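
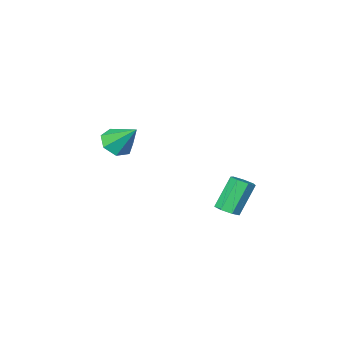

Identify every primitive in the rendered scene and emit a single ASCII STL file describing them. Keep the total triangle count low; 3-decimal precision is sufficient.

solid 
facet normal 0.514 0.077 -0.855
outer loop
vertex -2.545 3.347 0.125
vertex -3.03 3.652 -0.139
vertex -2.54 3.892 0.177
endloop
endfacet
facet normal 0.858 -0.057 0.511
outer loop
vertex -2.545 3.347 0.125
vertex -2.54 3.892 0.177
vertex -3.506 3.204 1.723
endloop
endfacet
facet normal 0.858 -0.057 0.511
outer loop
vertex -3.506 3.204 1.723
vertex -2.54 3.892 0.177
vertex -3.501 3.748 1.775
endloop
endfacet
facet normal -0.514 -0.077 0.854
outer loop
vertex -3.506 3.204 1.723
vertex -3.501 3.748 1.775
vertex -3.99 3.508 1.459
endloop
endfacet
facet normal 0.513 0.077 -0.855
outer loop
vertex -2.54 3.892 0.177
vertex -3.03 3.652 -0.139
vertex -2.904 4.255 -0.009
endloop
endfacet
facet normal 0.541 0.744 0.392
outer loop
vertex -2.54 3.892 0.177
vertex -2.904 4.255 -0.009
vertex -3.501 3.748 1.775
endloop
endfacet
facet normal 0.543 0.742 0.393
outer loop
vertex -3.501 3.748 1.775
vertex -2.904 4.255 -0.009
vertex -3.864 4.112 1.589
endloop
endfacet
facet normal -0.514 -0.077 0.854
outer loop
vertex -3.501 3.748 1.775
vertex -3.864 4.112 1.589
vertex -3.99 3.508 1.459
endloop
endfacet
facet normal 0.514 0.077 -0.854
outer loop
vertex -2.904 4.255 -0.009
vertex -3.03 3.652 -0.139
vertex -3.362 4.164 -0.293
endloop
endfacet
facet normal -0.182 0.983 -0.021
outer loop
vertex -2.904 4.255 -0.009
vertex -3.362 4.164 -0.293
vertex -3.864 4.112 1.589
endloop
endfacet
facet normal -0.182 0.983 -0.021
outer loop
vertex -3.864 4.112 1.589
vertex -3.362 4.164 -0.293
vertex -4.323 4.021 1.305
endloop
endfacet
facet normal -0.514 -0.077 0.855
outer loop
vertex -3.864 4.112 1.589
vertex -4.323 4.021 1.305
vertex -3.99 3.508 1.459
endloop
endfacet
facet normal 0.514 0.077 -0.854
outer loop
vertex -3.362 4.164 -0.293
vertex -3.03 3.652 -0.139
vertex -3.57 3.688 -0.461
endloop
endfacet
facet normal -0.769 0.484 -0.419
outer loop
vertex -3.362 4.164 -0.293
vertex -3.57 3.688 -0.461
vertex -4.323 4.021 1.305
endloop
endfacet
facet normal -0.769 0.483 -0.419
outer loop
vertex -4.323 4.021 1.305
vertex -3.57 3.688 -0.461
vertex -4.531 3.544 1.137
endloop
endfacet
facet normal -0.514 -0.077 0.855
outer loop
vertex -4.323 4.021 1.305
vertex -4.531 3.544 1.137
vertex -3.99 3.508 1.459
endloop
endfacet
facet normal 0.514 0.075 -0.854
outer loop
vertex -3.57 3.688 -0.461
vertex -3.03 3.652 -0.139
vertex -3.372 3.184 -0.386
endloop
endfacet
facet normal -0.777 -0.380 -0.502
outer loop
vertex -3.57 3.688 -0.461
vertex -3.372 3.184 -0.386
vertex -4.531 3.544 1.137
endloop
endfacet
facet normal -0.777 -0.381 -0.501
outer loop
vertex -4.531 3.544 1.137
vertex -3.372 3.184 -0.386
vertex -4.332 3.04 1.212
endloop
endfacet
facet normal -0.514 -0.076 0.855
outer loop
vertex -4.531 3.544 1.137
vertex -4.332 3.04 1.212
vertex -3.99 3.508 1.459
endloop
endfacet
facet normal 0.512 0.077 -0.855
outer loop
vertex -3.372 3.184 -0.386
vertex -3.03 3.652 -0.139
vertex -2.915 3.032 -0.126
endloop
endfacet
facet normal -0.201 -0.958 -0.207
outer loop
vertex -3.372 3.184 -0.386
vertex -2.915 3.032 -0.126
vertex -4.332 3.04 1.212
endloop
endfacet
facet normal -0.200 -0.958 -0.206
outer loop
vertex -4.332 3.04 1.212
vertex -2.915 3.032 -0.126
vertex -3.876 2.889 1.472
endloop
endfacet
facet normal -0.513 -0.076 0.855
outer loop
vertex -4.332 3.04 1.212
vertex -3.876 2.889 1.472
vertex -3.99 3.508 1.459
endloop
endfacet
facet normal 0.514 0.077 -0.854
outer loop
vertex -2.915 3.032 -0.126
vertex -3.03 3.652 -0.139
vertex -2.545 3.347 0.125
endloop
endfacet
facet normal 0.527 -0.814 0.244
outer loop
vertex -2.915 3.032 -0.126
vertex -2.545 3.347 0.125
vertex -3.876 2.889 1.472
endloop
endfacet
facet normal 0.527 -0.814 0.244
outer loop
vertex -3.876 2.889 1.472
vertex -2.545 3.347 0.125
vertex -3.506 3.204 1.723
endloop
endfacet
facet normal -0.514 -0.077 0.854
outer loop
vertex -3.876 2.889 1.472
vertex -3.506 3.204 1.723
vertex -3.99 3.508 1.459
endloop
endfacet
facet normal 0.204 -0.672 -0.712
outer loop
vertex -0.66 -2.197 1.462
vertex -1.074 -2.842 1.953
vertex -1.432 -2.287 1.326
endloop
endfacet
facet normal -0.052 0.943 -0.329
outer loop
vertex -0.66 -2.197 1.462
vertex -1.432 -2.287 1.326
vertex -1.446 -1.618 3.247
endloop
endfacet
facet normal 0.205 -0.672 -0.712
outer loop
vertex -1.432 -2.287 1.326
vertex -1.074 -2.842 1.953
vertex -1.935 -2.795 1.661
endloop
endfacet
facet normal -0.762 0.610 -0.218
outer loop
vertex -1.432 -2.287 1.326
vertex -1.935 -2.795 1.661
vertex -1.446 -1.618 3.247
endloop
endfacet
facet normal 0.205 -0.672 -0.711
outer loop
vertex -1.935 -2.795 1.661
vertex -1.074 -2.842 1.953
vertex -1.79 -3.338 2.216
endloop
endfacet
facet normal -0.961 0.026 0.277
outer loop
vertex -1.935 -2.795 1.661
vertex -1.79 -3.338 2.216
vertex -1.446 -1.618 3.247
endloop
endfacet
facet normal 0.204 -0.672 -0.712
outer loop
vertex -1.79 -3.338 2.216
vertex -1.074 -2.842 1.953
vertex -1.106 -3.507 2.572
endloop
endfacet
facet normal -0.499 -0.370 0.784
outer loop
vertex -1.79 -3.338 2.216
vertex -1.106 -3.507 2.572
vertex -1.446 -1.618 3.247
endloop
endfacet
facet normal 0.204 -0.672 -0.712
outer loop
vertex -1.106 -3.507 2.572
vertex -1.074 -2.842 1.953
vertex -0.398 -3.176 2.462
endloop
endfacet
facet normal 0.274 -0.280 0.920
outer loop
vertex -1.106 -3.507 2.572
vertex -0.398 -3.176 2.462
vertex -1.446 -1.618 3.247
endloop
endfacet
facet normal 0.204 -0.672 -0.712
outer loop
vertex -0.398 -3.176 2.462
vertex -1.074 -2.842 1.953
vertex -0.199 -2.593 1.968
endloop
endfacet
facet normal 0.779 0.229 0.584
outer loop
vertex -0.398 -3.176 2.462
vertex -0.199 -2.593 1.968
vertex -1.446 -1.618 3.247
endloop
endfacet
facet normal 0.204 -0.672 -0.712
outer loop
vertex -0.199 -2.593 1.968
vertex -1.074 -2.842 1.953
vertex -0.66 -2.197 1.462
endloop
endfacet
facet normal 0.633 0.773 0.028
outer loop
vertex -0.199 -2.593 1.968
vertex -0.66 -2.197 1.462
vertex -1.446 -1.618 3.247
endloop
endfacet

endsolid


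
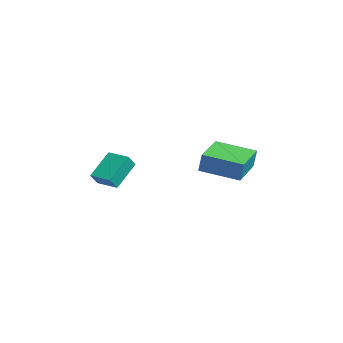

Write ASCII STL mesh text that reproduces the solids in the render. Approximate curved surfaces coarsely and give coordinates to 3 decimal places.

solid 
facet normal -0.791 0.606 0.085
outer loop
vertex -0.302 1.778 -0.293
vertex 0.903 3.404 -0.677
vertex -0.496 1.673 -1.35
endloop
endfacet
facet normal -0.585 -0.789 0.186
outer loop
vertex 1.117 0.436 -1.523
vertex -0.302 1.778 -0.293
vertex -0.496 1.673 -1.35
endloop
endfacet
facet normal -0.791 0.606 0.085
outer loop
vertex -0.496 1.673 -1.35
vertex 0.903 3.404 -0.677
vertex 0.709 3.299 -1.734
endloop
endfacet
facet normal -0.180 -0.098 -0.979
outer loop
vertex 0.709 3.299 -1.734
vertex 1.117 0.436 -1.523
vertex -0.496 1.673 -1.35
endloop
endfacet
facet normal 0.180 0.098 0.979
outer loop
vertex -0.302 1.778 -0.293
vertex 2.516 2.167 -0.85
vertex 0.903 3.404 -0.677
endloop
endfacet
facet normal -0.585 -0.789 0.186
outer loop
vertex 1.311 0.541 -0.466
vertex -0.302 1.778 -0.293
vertex 1.117 0.436 -1.523
endloop
endfacet
facet normal 0.180 0.098 0.979
outer loop
vertex 1.311 0.541 -0.466
vertex 2.516 2.167 -0.85
vertex -0.302 1.778 -0.293
endloop
endfacet
facet normal 0.585 0.789 -0.186
outer loop
vertex 0.903 3.404 -0.677
vertex 2.516 2.167 -0.85
vertex 0.709 3.299 -1.734
endloop
endfacet
facet normal -0.180 -0.098 -0.979
outer loop
vertex 2.322 2.062 -1.907
vertex 1.117 0.436 -1.523
vertex 0.709 3.299 -1.734
endloop
endfacet
facet normal 0.585 0.789 -0.186
outer loop
vertex 0.709 3.299 -1.734
vertex 2.516 2.167 -0.85
vertex 2.322 2.062 -1.907
endloop
endfacet
facet normal 0.791 -0.606 -0.085
outer loop
vertex 2.322 2.062 -1.907
vertex 1.311 0.541 -0.466
vertex 1.117 0.436 -1.523
endloop
endfacet
facet normal 0.791 -0.606 -0.085
outer loop
vertex 2.516 2.167 -0.85
vertex 1.311 0.541 -0.466
vertex 2.322 2.062 -1.907
endloop
endfacet
facet normal -0.429 0.639 0.639
outer loop
vertex -0.956 -3.281 -0.67
vertex 0.012 -2.608 -0.693
vertex -1.269 -2.853 -1.308
endloop
endfacet
facet normal -0.821 -0.571 0.020
outer loop
vertex -0.532 -3.952 -2.407
vertex -0.956 -3.281 -0.67
vertex -1.269 -2.853 -1.308
endloop
endfacet
facet normal -0.429 0.639 0.638
outer loop
vertex -1.269 -2.853 -1.308
vertex 0.012 -2.608 -0.693
vertex -0.301 -2.18 -1.332
endloop
endfacet
facet normal -0.378 0.516 -0.769
outer loop
vertex -0.301 -2.18 -1.332
vertex -0.532 -3.952 -2.407
vertex -1.269 -2.853 -1.308
endloop
endfacet
facet normal 0.377 -0.516 0.769
outer loop
vertex -0.956 -3.281 -0.67
vertex 0.749 -3.707 -1.792
vertex 0.012 -2.608 -0.693
endloop
endfacet
facet normal -0.821 -0.571 0.020
outer loop
vertex -0.219 -4.38 -1.768
vertex -0.956 -3.281 -0.67
vertex -0.532 -3.952 -2.407
endloop
endfacet
facet normal 0.377 -0.515 0.769
outer loop
vertex -0.219 -4.38 -1.768
vertex 0.749 -3.707 -1.792
vertex -0.956 -3.281 -0.67
endloop
endfacet
facet normal 0.821 0.571 -0.020
outer loop
vertex 0.012 -2.608 -0.693
vertex 0.749 -3.707 -1.792
vertex -0.301 -2.18 -1.332
endloop
endfacet
facet normal -0.377 0.516 -0.769
outer loop
vertex 0.436 -3.279 -2.43
vertex -0.532 -3.952 -2.407
vertex -0.301 -2.18 -1.332
endloop
endfacet
facet normal 0.821 0.571 -0.020
outer loop
vertex -0.301 -2.18 -1.332
vertex 0.749 -3.707 -1.792
vertex 0.436 -3.279 -2.43
endloop
endfacet
facet normal 0.429 -0.639 -0.638
outer loop
vertex 0.436 -3.279 -2.43
vertex -0.219 -4.38 -1.768
vertex -0.532 -3.952 -2.407
endloop
endfacet
facet normal 0.428 -0.639 -0.639
outer loop
vertex 0.749 -3.707 -1.792
vertex -0.219 -4.38 -1.768
vertex 0.436 -3.279 -2.43
endloop
endfacet

endsolid


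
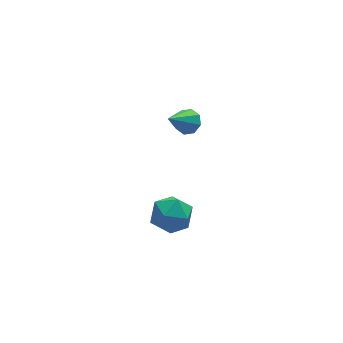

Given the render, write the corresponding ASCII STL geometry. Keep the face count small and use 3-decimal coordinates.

solid 
facet normal 0.627 0.347 -0.697
outer loop
vertex 2.869 2.727 -0.851
vertex 2.524 2.32 -1.364
vertex 2.442 3.005 -1.097
endloop
endfacet
facet normal -0.019 0.646 0.763
outer loop
vertex 2.869 2.727 -0.851
vertex 2.442 3.005 -1.097
vertex 1.256 1.62 0.044
endloop
endfacet
facet normal 0.629 0.347 -0.696
outer loop
vertex 2.442 3.005 -1.097
vertex 2.524 2.32 -1.364
vertex 2.063 2.883 -1.5
endloop
endfacet
facet normal -0.577 0.754 0.315
outer loop
vertex 2.442 3.005 -1.097
vertex 2.063 2.883 -1.5
vertex 1.256 1.62 0.044
endloop
endfacet
facet normal 0.628 0.346 -0.697
outer loop
vertex 2.063 2.883 -1.5
vertex 2.524 2.32 -1.364
vertex 1.954 2.43 -1.823
endloop
endfacet
facet normal -0.916 0.355 -0.188
outer loop
vertex 2.063 2.883 -1.5
vertex 1.954 2.43 -1.823
vertex 1.256 1.62 0.044
endloop
endfacet
facet normal 0.628 0.347 -0.697
outer loop
vertex 1.954 2.43 -1.823
vertex 2.524 2.32 -1.364
vertex 2.179 1.914 -1.877
endloop
endfacet
facet normal -0.835 -0.317 -0.450
outer loop
vertex 1.954 2.43 -1.823
vertex 2.179 1.914 -1.877
vertex 1.256 1.62 0.044
endloop
endfacet
facet normal 0.628 0.347 -0.697
outer loop
vertex 2.179 1.914 -1.877
vertex 2.524 2.32 -1.364
vertex 2.606 1.635 -1.631
endloop
endfacet
facet normal -0.384 -0.867 -0.317
outer loop
vertex 2.179 1.914 -1.877
vertex 2.606 1.635 -1.631
vertex 1.256 1.62 0.044
endloop
endfacet
facet normal 0.628 0.347 -0.697
outer loop
vertex 2.606 1.635 -1.631
vertex 2.524 2.32 -1.364
vertex 2.985 1.758 -1.228
endloop
endfacet
facet normal 0.175 -0.975 0.133
outer loop
vertex 2.606 1.635 -1.631
vertex 2.985 1.758 -1.228
vertex 1.256 1.62 0.044
endloop
endfacet
facet normal 0.628 0.347 -0.697
outer loop
vertex 2.985 1.758 -1.228
vertex 2.524 2.32 -1.364
vertex 3.094 2.21 -0.905
endloop
endfacet
facet normal 0.513 -0.577 0.635
outer loop
vertex 2.985 1.758 -1.228
vertex 3.094 2.21 -0.905
vertex 1.256 1.62 0.044
endloop
endfacet
facet normal 0.628 0.346 -0.697
outer loop
vertex 3.094 2.21 -0.905
vertex 2.524 2.32 -1.364
vertex 2.869 2.727 -0.851
endloop
endfacet
facet normal 0.433 0.095 0.897
outer loop
vertex 3.094 2.21 -0.905
vertex 2.869 2.727 -0.851
vertex 1.256 1.62 0.044
endloop
endfacet
facet normal -0.325 0.051 0.944
outer loop
vertex -1.148 -3.309 -0.573
vertex -1.097 -4.409 -0.496
vertex -0.22 -3.795 -0.227
endloop
endfacet
facet normal 0.045 0.635 0.771
outer loop
vertex -1.148 -3.309 -0.573
vertex -0.22 -3.795 -0.227
vertex -0.169 -2.946 -0.93
endloop
endfacet
facet normal -0.272 0.939 0.209
outer loop
vertex -1.148 -3.309 -0.573
vertex -0.169 -2.946 -0.93
vertex -1.014 -3.034 -1.634
endloop
endfacet
facet normal -0.839 0.543 0.035
outer loop
vertex -1.148 -3.309 -0.573
vertex -1.014 -3.034 -1.634
vertex -1.588 -3.939 -1.366
endloop
endfacet
facet normal -0.872 -0.006 0.489
outer loop
vertex -1.148 -3.309 -0.573
vertex -1.588 -3.939 -1.366
vertex -1.097 -4.409 -0.496
endloop
endfacet
facet normal 0.699 0.431 0.571
outer loop
vertex -0.169 -2.946 -0.93
vertex -0.22 -3.795 -0.227
vertex 0.488 -3.821 -1.074
endloop
endfacet
facet normal 0.100 -0.515 0.851
outer loop
vertex -0.22 -3.795 -0.227
vertex -1.097 -4.409 -0.496
vertex -0.086 -4.726 -0.806
endloop
endfacet
facet normal -0.785 -0.608 0.114
outer loop
vertex -1.097 -4.409 -0.496
vertex -1.588 -3.939 -1.366
vertex -0.931 -4.814 -1.51
endloop
endfacet
facet normal -0.732 0.281 -0.621
outer loop
vertex -1.588 -3.939 -1.366
vertex -1.014 -3.034 -1.634
vertex -0.88 -3.965 -2.213
endloop
endfacet
facet normal 0.186 0.923 -0.338
outer loop
vertex -1.014 -3.034 -1.634
vertex -0.169 -2.946 -0.93
vertex -0.003 -3.351 -1.944
endloop
endfacet
facet normal 0.839 -0.543 -0.035
outer loop
vertex 0.048 -4.451 -1.867
vertex 0.488 -3.821 -1.074
vertex -0.086 -4.726 -0.806
endloop
endfacet
facet normal 0.272 -0.939 -0.209
outer loop
vertex 0.048 -4.451 -1.867
vertex -0.086 -4.726 -0.806
vertex -0.931 -4.814 -1.51
endloop
endfacet
facet normal -0.045 -0.635 -0.771
outer loop
vertex 0.048 -4.451 -1.867
vertex -0.931 -4.814 -1.51
vertex -0.88 -3.965 -2.213
endloop
endfacet
facet normal 0.325 -0.051 -0.944
outer loop
vertex 0.048 -4.451 -1.867
vertex -0.88 -3.965 -2.213
vertex -0.003 -3.351 -1.944
endloop
endfacet
facet normal 0.872 0.006 -0.489
outer loop
vertex 0.048 -4.451 -1.867
vertex -0.003 -3.351 -1.944
vertex 0.488 -3.821 -1.074
endloop
endfacet
facet normal 0.732 -0.281 0.621
outer loop
vertex -0.086 -4.726 -0.806
vertex 0.488 -3.821 -1.074
vertex -0.22 -3.795 -0.227
endloop
endfacet
facet normal -0.186 -0.923 0.338
outer loop
vertex -0.931 -4.814 -1.51
vertex -0.086 -4.726 -0.806
vertex -1.097 -4.409 -0.496
endloop
endfacet
facet normal -0.699 -0.431 -0.571
outer loop
vertex -0.88 -3.965 -2.213
vertex -0.931 -4.814 -1.51
vertex -1.588 -3.939 -1.366
endloop
endfacet
facet normal -0.100 0.515 -0.851
outer loop
vertex -0.003 -3.351 -1.944
vertex -0.88 -3.965 -2.213
vertex -1.014 -3.034 -1.634
endloop
endfacet
facet normal 0.785 0.608 -0.114
outer loop
vertex 0.488 -3.821 -1.074
vertex -0.003 -3.351 -1.944
vertex -0.169 -2.946 -0.93
endloop
endfacet

endsolid


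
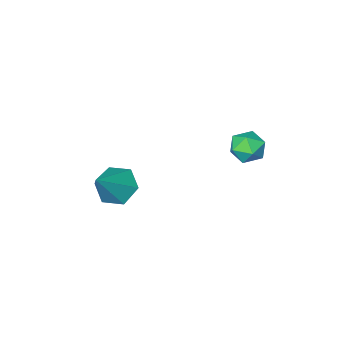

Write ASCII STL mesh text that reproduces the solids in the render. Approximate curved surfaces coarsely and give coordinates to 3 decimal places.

solid 
facet normal -0.656 -0.287 -0.698
outer loop
vertex 1.826 1.268 -5.104
vertex 1.126 1.237 -4.433
vertex 1.291 2.057 -4.925
endloop
endfacet
facet normal 0.736 0.579 -0.351
outer loop
vertex 1.826 1.268 -5.104
vertex 1.291 2.057 -4.925
vertex 2.374 1.783 -3.107
endloop
endfacet
facet normal -0.656 -0.287 -0.698
outer loop
vertex 1.291 2.057 -4.925
vertex 1.126 1.237 -4.433
vertex 0.591 2.026 -4.254
endloop
endfacet
facet normal 0.063 0.992 0.112
outer loop
vertex 1.291 2.057 -4.925
vertex 0.591 2.026 -4.254
vertex 2.374 1.783 -3.107
endloop
endfacet
facet normal -0.657 -0.287 -0.697
outer loop
vertex 0.591 2.026 -4.254
vertex 1.126 1.237 -4.433
vertex 0.427 1.206 -3.762
endloop
endfacet
facet normal -0.407 0.528 0.745
outer loop
vertex 0.591 2.026 -4.254
vertex 0.427 1.206 -3.762
vertex 2.374 1.783 -3.107
endloop
endfacet
facet normal -0.657 -0.287 -0.697
outer loop
vertex 0.427 1.206 -3.762
vertex 1.126 1.237 -4.433
vertex 0.962 0.418 -3.941
endloop
endfacet
facet normal -0.205 -0.347 0.915
outer loop
vertex 0.427 1.206 -3.762
vertex 0.962 0.418 -3.941
vertex 2.374 1.783 -3.107
endloop
endfacet
facet normal -0.656 -0.288 -0.698
outer loop
vertex 0.962 0.418 -3.941
vertex 1.126 1.237 -4.433
vertex 1.662 0.448 -4.612
endloop
endfacet
facet normal 0.467 -0.760 0.453
outer loop
vertex 0.962 0.418 -3.941
vertex 1.662 0.448 -4.612
vertex 2.374 1.783 -3.107
endloop
endfacet
facet normal -0.656 -0.287 -0.698
outer loop
vertex 1.662 0.448 -4.612
vertex 1.126 1.237 -4.433
vertex 1.826 1.268 -5.104
endloop
endfacet
facet normal 0.938 -0.296 -0.181
outer loop
vertex 1.662 0.448 -4.612
vertex 1.826 1.268 -5.104
vertex 2.374 1.783 -3.107
endloop
endfacet
facet normal -0.836 0.539 -0.103
outer loop
vertex -3.773 4.262 -2.825
vertex -4.226 3.602 -2.603
vertex -3.955 4.132 -2.025
endloop
endfacet
facet normal -0.287 0.954 0.090
outer loop
vertex -3.773 4.262 -2.825
vertex -3.955 4.132 -2.025
vertex -3.193 4.382 -2.242
endloop
endfacet
facet normal 0.223 0.887 -0.405
outer loop
vertex -3.773 4.262 -2.825
vertex -3.193 4.382 -2.242
vertex -2.994 4.006 -2.956
endloop
endfacet
facet normal -0.010 0.431 -0.902
outer loop
vertex -3.773 4.262 -2.825
vertex -2.994 4.006 -2.956
vertex -3.632 3.524 -3.179
endloop
endfacet
facet normal -0.665 0.216 -0.715
outer loop
vertex -3.773 4.262 -2.825
vertex -3.632 3.524 -3.179
vertex -4.226 3.602 -2.603
endloop
endfacet
facet normal -0.030 0.706 0.707
outer loop
vertex -3.193 4.382 -2.242
vertex -3.955 4.132 -2.025
vertex -3.288 3.796 -1.661
endloop
endfacet
facet normal -0.917 0.036 0.397
outer loop
vertex -3.955 4.132 -2.025
vertex -4.226 3.602 -2.603
vertex -3.926 3.314 -1.884
endloop
endfacet
facet normal -0.641 -0.486 -0.595
outer loop
vertex -4.226 3.602 -2.603
vertex -3.632 3.524 -3.179
vertex -3.727 2.938 -2.598
endloop
endfacet
facet normal 0.419 -0.140 -0.897
outer loop
vertex -3.632 3.524 -3.179
vertex -2.994 4.006 -2.956
vertex -2.965 3.188 -2.815
endloop
endfacet
facet normal 0.796 0.598 -0.093
outer loop
vertex -2.994 4.006 -2.956
vertex -3.193 4.382 -2.242
vertex -2.694 3.718 -2.237
endloop
endfacet
facet normal 0.010 -0.431 0.902
outer loop
vertex -3.147 3.058 -2.015
vertex -3.288 3.796 -1.661
vertex -3.926 3.314 -1.884
endloop
endfacet
facet normal -0.223 -0.887 0.405
outer loop
vertex -3.147 3.058 -2.015
vertex -3.926 3.314 -1.884
vertex -3.727 2.938 -2.598
endloop
endfacet
facet normal 0.287 -0.954 -0.090
outer loop
vertex -3.147 3.058 -2.015
vertex -3.727 2.938 -2.598
vertex -2.965 3.188 -2.815
endloop
endfacet
facet normal 0.836 -0.539 0.103
outer loop
vertex -3.147 3.058 -2.015
vertex -2.965 3.188 -2.815
vertex -2.694 3.718 -2.237
endloop
endfacet
facet normal 0.665 -0.216 0.715
outer loop
vertex -3.147 3.058 -2.015
vertex -2.694 3.718 -2.237
vertex -3.288 3.796 -1.661
endloop
endfacet
facet normal -0.419 0.140 0.897
outer loop
vertex -3.926 3.314 -1.884
vertex -3.288 3.796 -1.661
vertex -3.955 4.132 -2.025
endloop
endfacet
facet normal -0.796 -0.598 0.093
outer loop
vertex -3.727 2.938 -2.598
vertex -3.926 3.314 -1.884
vertex -4.226 3.602 -2.603
endloop
endfacet
facet normal 0.030 -0.706 -0.707
outer loop
vertex -2.965 3.188 -2.815
vertex -3.727 2.938 -2.598
vertex -3.632 3.524 -3.179
endloop
endfacet
facet normal 0.917 -0.036 -0.397
outer loop
vertex -2.694 3.718 -2.237
vertex -2.965 3.188 -2.815
vertex -2.994 4.006 -2.956
endloop
endfacet
facet normal 0.641 0.486 0.595
outer loop
vertex -3.288 3.796 -1.661
vertex -2.694 3.718 -2.237
vertex -3.193 4.382 -2.242
endloop
endfacet

endsolid


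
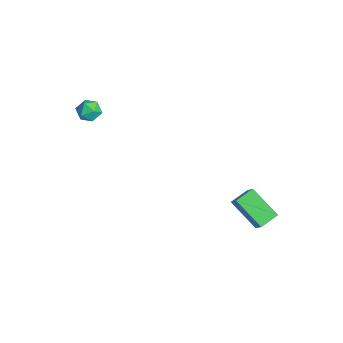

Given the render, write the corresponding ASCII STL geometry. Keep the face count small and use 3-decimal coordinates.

solid 
facet normal -0.432 0.129 0.892
outer loop
vertex -3.886 -3.057 1.24
vertex -4.423 -3.59 1.057
vertex -3.763 -3.806 1.408
endloop
endfacet
facet normal 0.271 0.253 0.929
outer loop
vertex -3.886 -3.057 1.24
vertex -3.763 -3.806 1.408
vertex -3.184 -3.372 1.121
endloop
endfacet
facet normal 0.427 0.774 0.468
outer loop
vertex -3.886 -3.057 1.24
vertex -3.184 -3.372 1.121
vertex -3.487 -2.886 0.594
endloop
endfacet
facet normal -0.179 0.973 0.147
outer loop
vertex -3.886 -3.057 1.24
vertex -3.487 -2.886 0.594
vertex -4.252 -3.021 0.554
endloop
endfacet
facet normal -0.709 0.574 0.409
outer loop
vertex -3.886 -3.057 1.24
vertex -4.252 -3.021 0.554
vertex -4.423 -3.59 1.057
endloop
endfacet
facet normal 0.609 -0.339 0.717
outer loop
vertex -3.184 -3.372 1.121
vertex -3.763 -3.806 1.408
vertex -3.288 -4.099 0.866
endloop
endfacet
facet normal -0.526 -0.538 0.658
outer loop
vertex -3.763 -3.806 1.408
vertex -4.423 -3.59 1.057
vertex -4.053 -4.234 0.826
endloop
endfacet
facet normal -0.975 0.183 -0.124
outer loop
vertex -4.423 -3.59 1.057
vertex -4.252 -3.021 0.554
vertex -4.356 -3.748 0.299
endloop
endfacet
facet normal -0.117 0.827 -0.550
outer loop
vertex -4.252 -3.021 0.554
vertex -3.487 -2.886 0.594
vertex -3.777 -3.314 0.012
endloop
endfacet
facet normal 0.862 0.506 -0.029
outer loop
vertex -3.487 -2.886 0.594
vertex -3.184 -3.372 1.121
vertex -3.117 -3.53 0.363
endloop
endfacet
facet normal 0.179 -0.973 -0.147
outer loop
vertex -3.654 -4.063 0.18
vertex -3.288 -4.099 0.866
vertex -4.053 -4.234 0.826
endloop
endfacet
facet normal -0.427 -0.774 -0.468
outer loop
vertex -3.654 -4.063 0.18
vertex -4.053 -4.234 0.826
vertex -4.356 -3.748 0.299
endloop
endfacet
facet normal -0.271 -0.253 -0.929
outer loop
vertex -3.654 -4.063 0.18
vertex -4.356 -3.748 0.299
vertex -3.777 -3.314 0.012
endloop
endfacet
facet normal 0.432 -0.129 -0.892
outer loop
vertex -3.654 -4.063 0.18
vertex -3.777 -3.314 0.012
vertex -3.117 -3.53 0.363
endloop
endfacet
facet normal 0.709 -0.574 -0.409
outer loop
vertex -3.654 -4.063 0.18
vertex -3.117 -3.53 0.363
vertex -3.288 -4.099 0.866
endloop
endfacet
facet normal 0.117 -0.827 0.550
outer loop
vertex -4.053 -4.234 0.826
vertex -3.288 -4.099 0.866
vertex -3.763 -3.806 1.408
endloop
endfacet
facet normal -0.862 -0.506 0.029
outer loop
vertex -4.356 -3.748 0.299
vertex -4.053 -4.234 0.826
vertex -4.423 -3.59 1.057
endloop
endfacet
facet normal -0.609 0.339 -0.717
outer loop
vertex -3.777 -3.314 0.012
vertex -4.356 -3.748 0.299
vertex -4.252 -3.021 0.554
endloop
endfacet
facet normal 0.526 0.538 -0.658
outer loop
vertex -3.117 -3.53 0.363
vertex -3.777 -3.314 0.012
vertex -3.487 -2.886 0.594
endloop
endfacet
facet normal 0.975 -0.183 0.124
outer loop
vertex -3.288 -4.099 0.866
vertex -3.117 -3.53 0.363
vertex -3.184 -3.372 1.121
endloop
endfacet
facet normal -0.660 0.050 -0.750
outer loop
vertex 1.926 2.713 -3.693
vertex 1.56 3.743 -3.303
vertex 3.338 3.662 -4.872
endloop
endfacet
facet normal 0.315 -0.887 -0.337
outer loop
vertex 4.46 3.577 -3.597
vertex 1.926 2.713 -3.693
vertex 3.338 3.662 -4.872
endloop
endfacet
facet normal -0.660 0.050 -0.750
outer loop
vertex 3.338 3.662 -4.872
vertex 1.56 3.743 -3.303
vertex 2.972 4.691 -4.482
endloop
endfacet
facet normal 0.682 0.459 -0.570
outer loop
vertex 2.972 4.691 -4.482
vertex 4.46 3.577 -3.597
vertex 3.338 3.662 -4.872
endloop
endfacet
facet normal -0.682 -0.458 0.570
outer loop
vertex 1.926 2.713 -3.693
vertex 2.682 3.658 -2.028
vertex 1.56 3.743 -3.303
endloop
endfacet
facet normal 0.315 -0.888 -0.336
outer loop
vertex 3.048 2.629 -2.418
vertex 1.926 2.713 -3.693
vertex 4.46 3.577 -3.597
endloop
endfacet
facet normal -0.682 -0.459 0.570
outer loop
vertex 3.048 2.629 -2.418
vertex 2.682 3.658 -2.028
vertex 1.926 2.713 -3.693
endloop
endfacet
facet normal -0.315 0.887 0.336
outer loop
vertex 1.56 3.743 -3.303
vertex 2.682 3.658 -2.028
vertex 2.972 4.691 -4.482
endloop
endfacet
facet normal 0.682 0.458 -0.570
outer loop
vertex 4.094 4.607 -3.207
vertex 4.46 3.577 -3.597
vertex 2.972 4.691 -4.482
endloop
endfacet
facet normal -0.316 0.887 0.336
outer loop
vertex 2.972 4.691 -4.482
vertex 2.682 3.658 -2.028
vertex 4.094 4.607 -3.207
endloop
endfacet
facet normal 0.660 -0.050 0.750
outer loop
vertex 4.094 4.607 -3.207
vertex 3.048 2.629 -2.418
vertex 4.46 3.577 -3.597
endloop
endfacet
facet normal 0.660 -0.050 0.750
outer loop
vertex 2.682 3.658 -2.028
vertex 3.048 2.629 -2.418
vertex 4.094 4.607 -3.207
endloop
endfacet

endsolid


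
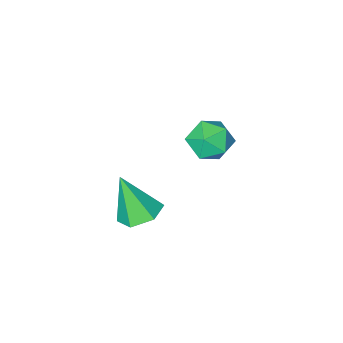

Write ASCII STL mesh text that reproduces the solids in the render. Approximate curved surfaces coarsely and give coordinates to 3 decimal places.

solid 
facet normal -0.903 0.153 0.403
outer loop
vertex -0.673 -2.897 -0.573
vertex -0.622 -3.569 -0.204
vertex -0.365 -2.927 0.129
endloop
endfacet
facet normal -0.568 0.773 0.282
outer loop
vertex -0.673 -2.897 -0.573
vertex -0.365 -2.927 0.129
vertex -0.042 -2.491 -0.414
endloop
endfacet
facet normal -0.416 0.809 -0.414
outer loop
vertex -0.673 -2.897 -0.573
vertex -0.042 -2.491 -0.414
vertex -0.1 -2.863 -1.083
endloop
endfacet
facet normal -0.657 0.213 -0.724
outer loop
vertex -0.673 -2.897 -0.573
vertex -0.1 -2.863 -1.083
vertex -0.459 -3.529 -0.953
endloop
endfacet
facet normal -0.957 -0.193 -0.218
outer loop
vertex -0.673 -2.897 -0.573
vertex -0.459 -3.529 -0.953
vertex -0.622 -3.569 -0.204
endloop
endfacet
facet normal 0.048 0.765 0.643
outer loop
vertex -0.042 -2.491 -0.414
vertex -0.365 -2.927 0.129
vertex 0.399 -2.911 0.053
endloop
endfacet
facet normal -0.492 -0.237 0.837
outer loop
vertex -0.365 -2.927 0.129
vertex -0.622 -3.569 -0.204
vertex 0.04 -3.577 0.183
endloop
endfacet
facet normal -0.580 -0.797 -0.169
outer loop
vertex -0.622 -3.569 -0.204
vertex -0.459 -3.529 -0.953
vertex -0.018 -3.949 -0.486
endloop
endfacet
facet normal -0.095 -0.141 -0.985
outer loop
vertex -0.459 -3.529 -0.953
vertex -0.1 -2.863 -1.083
vertex 0.305 -3.513 -1.029
endloop
endfacet
facet normal 0.293 0.825 -0.484
outer loop
vertex -0.1 -2.863 -1.083
vertex -0.042 -2.491 -0.414
vertex 0.562 -2.871 -0.696
endloop
endfacet
facet normal 0.657 -0.213 0.724
outer loop
vertex 0.613 -3.543 -0.327
vertex 0.399 -2.911 0.053
vertex 0.04 -3.577 0.183
endloop
endfacet
facet normal 0.416 -0.809 0.414
outer loop
vertex 0.613 -3.543 -0.327
vertex 0.04 -3.577 0.183
vertex -0.018 -3.949 -0.486
endloop
endfacet
facet normal 0.568 -0.773 -0.282
outer loop
vertex 0.613 -3.543 -0.327
vertex -0.018 -3.949 -0.486
vertex 0.305 -3.513 -1.029
endloop
endfacet
facet normal 0.903 -0.153 -0.403
outer loop
vertex 0.613 -3.543 -0.327
vertex 0.305 -3.513 -1.029
vertex 0.562 -2.871 -0.696
endloop
endfacet
facet normal 0.957 0.193 0.218
outer loop
vertex 0.613 -3.543 -0.327
vertex 0.562 -2.871 -0.696
vertex 0.399 -2.911 0.053
endloop
endfacet
facet normal 0.095 0.141 0.985
outer loop
vertex 0.04 -3.577 0.183
vertex 0.399 -2.911 0.053
vertex -0.365 -2.927 0.129
endloop
endfacet
facet normal -0.293 -0.825 0.484
outer loop
vertex -0.018 -3.949 -0.486
vertex 0.04 -3.577 0.183
vertex -0.622 -3.569 -0.204
endloop
endfacet
facet normal -0.048 -0.765 -0.643
outer loop
vertex 0.305 -3.513 -1.029
vertex -0.018 -3.949 -0.486
vertex -0.459 -3.529 -0.953
endloop
endfacet
facet normal 0.492 0.237 -0.837
outer loop
vertex 0.562 -2.871 -0.696
vertex 0.305 -3.513 -1.029
vertex -0.1 -2.863 -1.083
endloop
endfacet
facet normal 0.580 0.797 0.169
outer loop
vertex 0.399 -2.911 0.053
vertex 0.562 -2.871 -0.696
vertex -0.042 -2.491 -0.414
endloop
endfacet
facet normal -0.198 0.376 -0.905
outer loop
vertex 3.9 -1.816 -0.705
vertex 3.306 -1.577 -0.476
vertex 3.865 -1.191 -0.438
endloop
endfacet
facet normal 0.981 -0.026 0.190
outer loop
vertex 3.9 -1.816 -0.705
vertex 3.865 -1.191 -0.438
vertex 3.594 -2.123 0.836
endloop
endfacet
facet normal -0.198 0.376 -0.905
outer loop
vertex 3.865 -1.191 -0.438
vertex 3.306 -1.577 -0.476
vertex 3.271 -0.953 -0.209
endloop
endfacet
facet normal 0.486 0.653 0.581
outer loop
vertex 3.865 -1.191 -0.438
vertex 3.271 -0.953 -0.209
vertex 3.594 -2.123 0.836
endloop
endfacet
facet normal -0.198 0.376 -0.905
outer loop
vertex 3.271 -0.953 -0.209
vertex 3.306 -1.577 -0.476
vertex 2.712 -1.338 -0.247
endloop
endfacet
facet normal -0.420 0.537 0.731
outer loop
vertex 3.271 -0.953 -0.209
vertex 2.712 -1.338 -0.247
vertex 3.594 -2.123 0.836
endloop
endfacet
facet normal -0.198 0.375 -0.905
outer loop
vertex 2.712 -1.338 -0.247
vertex 3.306 -1.577 -0.476
vertex 2.748 -1.963 -0.514
endloop
endfacet
facet normal -0.832 -0.258 0.491
outer loop
vertex 2.712 -1.338 -0.247
vertex 2.748 -1.963 -0.514
vertex 3.594 -2.123 0.836
endloop
endfacet
facet normal -0.198 0.376 -0.905
outer loop
vertex 2.748 -1.963 -0.514
vertex 3.306 -1.577 -0.476
vertex 3.342 -2.201 -0.743
endloop
endfacet
facet normal -0.337 -0.936 0.100
outer loop
vertex 2.748 -1.963 -0.514
vertex 3.342 -2.201 -0.743
vertex 3.594 -2.123 0.836
endloop
endfacet
facet normal -0.198 0.376 -0.905
outer loop
vertex 3.342 -2.201 -0.743
vertex 3.306 -1.577 -0.476
vertex 3.9 -1.816 -0.705
endloop
endfacet
facet normal 0.570 -0.820 -0.050
outer loop
vertex 3.342 -2.201 -0.743
vertex 3.9 -1.816 -0.705
vertex 3.594 -2.123 0.836
endloop
endfacet

endsolid


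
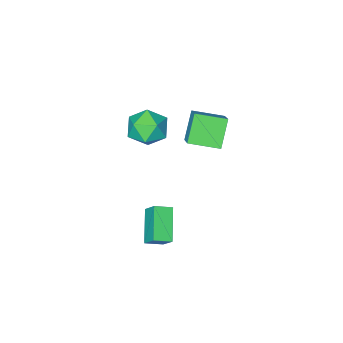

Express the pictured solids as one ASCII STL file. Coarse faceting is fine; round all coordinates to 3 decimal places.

solid 
facet normal -0.502 -0.670 0.547
outer loop
vertex 2.825 3.132 -1.2
vertex 1.995 3.5 -1.512
vertex 2.835 2.394 -2.095
endloop
endfacet
facet normal 0.864 -0.383 0.326
outer loop
vertex 3.785 3.66 -3.128
vertex 2.825 3.132 -1.2
vertex 2.835 2.394 -2.095
endloop
endfacet
facet normal -0.503 -0.670 0.546
outer loop
vertex 2.835 2.394 -2.095
vertex 1.995 3.5 -1.512
vertex 2.005 2.762 -2.408
endloop
endfacet
facet normal 0.009 -0.636 -0.771
outer loop
vertex 2.005 2.762 -2.408
vertex 3.785 3.66 -3.128
vertex 2.835 2.394 -2.095
endloop
endfacet
facet normal -0.008 0.636 0.772
outer loop
vertex 2.825 3.132 -1.2
vertex 2.945 4.766 -2.545
vertex 1.995 3.5 -1.512
endloop
endfacet
facet normal 0.864 -0.383 0.325
outer loop
vertex 3.775 4.398 -2.232
vertex 2.825 3.132 -1.2
vertex 3.785 3.66 -3.128
endloop
endfacet
facet normal -0.009 0.636 0.772
outer loop
vertex 3.775 4.398 -2.232
vertex 2.945 4.766 -2.545
vertex 2.825 3.132 -1.2
endloop
endfacet
facet normal -0.864 0.383 -0.325
outer loop
vertex 1.995 3.5 -1.512
vertex 2.945 4.766 -2.545
vertex 2.005 2.762 -2.408
endloop
endfacet
facet normal 0.008 -0.636 -0.772
outer loop
vertex 2.955 4.028 -3.44
vertex 3.785 3.66 -3.128
vertex 2.005 2.762 -2.408
endloop
endfacet
facet normal -0.864 0.383 -0.326
outer loop
vertex 2.005 2.762 -2.408
vertex 2.945 4.766 -2.545
vertex 2.955 4.028 -3.44
endloop
endfacet
facet normal 0.502 0.670 -0.546
outer loop
vertex 2.955 4.028 -3.44
vertex 3.775 4.398 -2.232
vertex 3.785 3.66 -3.128
endloop
endfacet
facet normal 0.503 0.670 -0.547
outer loop
vertex 2.945 4.766 -2.545
vertex 3.775 4.398 -2.232
vertex 2.955 4.028 -3.44
endloop
endfacet
facet normal -0.736 -0.340 0.585
outer loop
vertex 1.046 1.735 3.537
vertex 1.304 0.688 3.254
vertex 1.789 1.162 4.139
endloop
endfacet
facet normal -0.470 0.273 0.840
outer loop
vertex 1.046 1.735 3.537
vertex 1.789 1.162 4.139
vertex 1.976 2.233 3.896
endloop
endfacet
facet normal -0.542 0.772 0.333
outer loop
vertex 1.046 1.735 3.537
vertex 1.976 2.233 3.896
vertex 1.607 2.421 2.861
endloop
endfacet
facet normal -0.853 0.468 -0.233
outer loop
vertex 1.046 1.735 3.537
vertex 1.607 2.421 2.861
vertex 1.191 1.466 2.465
endloop
endfacet
facet normal -0.973 -0.219 -0.077
outer loop
vertex 1.046 1.735 3.537
vertex 1.191 1.466 2.465
vertex 1.304 0.688 3.254
endloop
endfacet
facet normal 0.228 0.177 0.957
outer loop
vertex 1.976 2.233 3.896
vertex 1.789 1.162 4.139
vertex 2.809 1.494 3.835
endloop
endfacet
facet normal -0.204 -0.812 0.547
outer loop
vertex 1.789 1.162 4.139
vertex 1.304 0.688 3.254
vertex 2.393 0.539 3.439
endloop
endfacet
facet normal -0.586 -0.617 -0.525
outer loop
vertex 1.304 0.688 3.254
vertex 1.191 1.466 2.465
vertex 2.024 0.727 2.404
endloop
endfacet
facet normal -0.392 0.493 -0.777
outer loop
vertex 1.191 1.466 2.465
vertex 1.607 2.421 2.861
vertex 2.211 1.798 2.161
endloop
endfacet
facet normal 0.111 0.984 0.139
outer loop
vertex 1.607 2.421 2.861
vertex 1.976 2.233 3.896
vertex 2.696 2.272 3.046
endloop
endfacet
facet normal 0.853 -0.468 0.233
outer loop
vertex 2.954 1.225 2.763
vertex 2.809 1.494 3.835
vertex 2.393 0.539 3.439
endloop
endfacet
facet normal 0.542 -0.772 -0.333
outer loop
vertex 2.954 1.225 2.763
vertex 2.393 0.539 3.439
vertex 2.024 0.727 2.404
endloop
endfacet
facet normal 0.470 -0.273 -0.840
outer loop
vertex 2.954 1.225 2.763
vertex 2.024 0.727 2.404
vertex 2.211 1.798 2.161
endloop
endfacet
facet normal 0.736 0.340 -0.585
outer loop
vertex 2.954 1.225 2.763
vertex 2.211 1.798 2.161
vertex 2.696 2.272 3.046
endloop
endfacet
facet normal 0.973 0.219 0.077
outer loop
vertex 2.954 1.225 2.763
vertex 2.696 2.272 3.046
vertex 2.809 1.494 3.835
endloop
endfacet
facet normal 0.392 -0.493 0.777
outer loop
vertex 2.393 0.539 3.439
vertex 2.809 1.494 3.835
vertex 1.789 1.162 4.139
endloop
endfacet
facet normal -0.111 -0.984 -0.139
outer loop
vertex 2.024 0.727 2.404
vertex 2.393 0.539 3.439
vertex 1.304 0.688 3.254
endloop
endfacet
facet normal -0.228 -0.177 -0.957
outer loop
vertex 2.211 1.798 2.161
vertex 2.024 0.727 2.404
vertex 1.191 1.466 2.465
endloop
endfacet
facet normal 0.204 0.812 -0.547
outer loop
vertex 2.696 2.272 3.046
vertex 2.211 1.798 2.161
vertex 1.607 2.421 2.861
endloop
endfacet
facet normal 0.586 0.617 0.525
outer loop
vertex 2.809 1.494 3.835
vertex 2.696 2.272 3.046
vertex 1.976 2.233 3.896
endloop
endfacet
facet normal -0.522 -0.377 0.765
outer loop
vertex 0.393 2.987 4.48
vertex -0.819 3.974 4.14
vertex -0.168 1.999 3.61
endloop
endfacet
facet normal 0.758 -0.617 0.212
outer loop
vertex 0.699 2.626 2.34
vertex 0.393 2.987 4.48
vertex -0.168 1.999 3.61
endloop
endfacet
facet normal -0.522 -0.377 0.765
outer loop
vertex -0.168 1.999 3.61
vertex -0.819 3.974 4.14
vertex -1.38 2.987 3.27
endloop
endfacet
facet normal -0.392 -0.690 -0.608
outer loop
vertex -1.38 2.987 3.27
vertex 0.699 2.626 2.34
vertex -0.168 1.999 3.61
endloop
endfacet
facet normal 0.392 0.690 0.608
outer loop
vertex 0.393 2.987 4.48
vertex 0.048 4.601 2.87
vertex -0.819 3.974 4.14
endloop
endfacet
facet normal 0.757 -0.618 0.212
outer loop
vertex 1.26 3.613 3.21
vertex 0.393 2.987 4.48
vertex 0.699 2.626 2.34
endloop
endfacet
facet normal 0.392 0.690 0.608
outer loop
vertex 1.26 3.613 3.21
vertex 0.048 4.601 2.87
vertex 0.393 2.987 4.48
endloop
endfacet
facet normal -0.757 0.618 -0.212
outer loop
vertex -0.819 3.974 4.14
vertex 0.048 4.601 2.87
vertex -1.38 2.987 3.27
endloop
endfacet
facet normal -0.392 -0.691 -0.608
outer loop
vertex -0.513 3.613 2.0
vertex 0.699 2.626 2.34
vertex -1.38 2.987 3.27
endloop
endfacet
facet normal -0.757 0.617 -0.213
outer loop
vertex -1.38 2.987 3.27
vertex 0.048 4.601 2.87
vertex -0.513 3.613 2.0
endloop
endfacet
facet normal 0.522 0.378 -0.765
outer loop
vertex -0.513 3.613 2.0
vertex 1.26 3.613 3.21
vertex 0.699 2.626 2.34
endloop
endfacet
facet normal 0.522 0.377 -0.765
outer loop
vertex 0.048 4.601 2.87
vertex 1.26 3.613 3.21
vertex -0.513 3.613 2.0
endloop
endfacet

endsolid


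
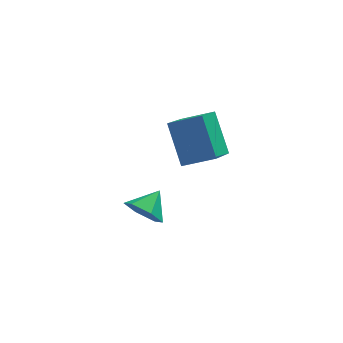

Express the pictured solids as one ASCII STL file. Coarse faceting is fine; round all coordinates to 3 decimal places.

solid 
facet normal -0.581 -0.642 -0.501
outer loop
vertex -3.175 2.435 -1.159
vertex -3.891 2.922 -0.953
vertex -3.437 3.093 -1.699
endloop
endfacet
facet normal 0.952 0.172 -0.252
outer loop
vertex -3.175 2.435 -1.159
vertex -3.437 3.093 -1.699
vertex -3.189 3.698 -0.347
endloop
endfacet
facet normal -0.580 -0.643 -0.500
outer loop
vertex -3.437 3.093 -1.699
vertex -3.891 2.922 -0.953
vertex -4.153 3.579 -1.493
endloop
endfacet
facet normal 0.417 0.799 -0.434
outer loop
vertex -3.437 3.093 -1.699
vertex -4.153 3.579 -1.493
vertex -3.189 3.698 -0.347
endloop
endfacet
facet normal -0.580 -0.643 -0.500
outer loop
vertex -4.153 3.579 -1.493
vertex -3.891 2.922 -0.953
vertex -4.607 3.408 -0.747
endloop
endfacet
facet normal -0.223 0.971 0.087
outer loop
vertex -4.153 3.579 -1.493
vertex -4.607 3.408 -0.747
vertex -3.189 3.698 -0.347
endloop
endfacet
facet normal -0.580 -0.642 -0.501
outer loop
vertex -4.607 3.408 -0.747
vertex -3.891 2.922 -0.953
vertex -4.346 2.751 -0.207
endloop
endfacet
facet normal -0.329 0.518 0.789
outer loop
vertex -4.607 3.408 -0.747
vertex -4.346 2.751 -0.207
vertex -3.189 3.698 -0.347
endloop
endfacet
facet normal -0.581 -0.642 -0.501
outer loop
vertex -4.346 2.751 -0.207
vertex -3.891 2.922 -0.953
vertex -3.63 2.264 -0.413
endloop
endfacet
facet normal 0.206 -0.108 0.973
outer loop
vertex -4.346 2.751 -0.207
vertex -3.63 2.264 -0.413
vertex -3.189 3.698 -0.347
endloop
endfacet
facet normal -0.581 -0.642 -0.501
outer loop
vertex -3.63 2.264 -0.413
vertex -3.891 2.922 -0.953
vertex -3.175 2.435 -1.159
endloop
endfacet
facet normal 0.847 -0.281 0.452
outer loop
vertex -3.63 2.264 -0.413
vertex -3.175 2.435 -1.159
vertex -3.189 3.698 -0.347
endloop
endfacet
facet normal -0.918 0.137 -0.371
outer loop
vertex -2.514 1.975 2.656
vertex -2.931 3.2 4.141
vertex -1.866 3.47 1.604
endloop
endfacet
facet normal 0.211 -0.622 -0.754
outer loop
vertex -0.589 3.28 2.119
vertex -2.514 1.975 2.656
vertex -1.866 3.47 1.604
endloop
endfacet
facet normal -0.919 0.137 -0.371
outer loop
vertex -1.866 3.47 1.604
vertex -2.931 3.2 4.141
vertex -2.283 4.696 3.088
endloop
endfacet
facet normal 0.334 0.771 -0.543
outer loop
vertex -2.283 4.696 3.088
vertex -0.589 3.28 2.119
vertex -1.866 3.47 1.604
endloop
endfacet
facet normal -0.333 -0.771 0.542
outer loop
vertex -2.514 1.975 2.656
vertex -1.654 3.01 4.656
vertex -2.931 3.2 4.141
endloop
endfacet
facet normal 0.212 -0.622 -0.754
outer loop
vertex -1.237 1.784 3.172
vertex -2.514 1.975 2.656
vertex -0.589 3.28 2.119
endloop
endfacet
facet normal -0.334 -0.771 0.543
outer loop
vertex -1.237 1.784 3.172
vertex -1.654 3.01 4.656
vertex -2.514 1.975 2.656
endloop
endfacet
facet normal -0.211 0.622 0.754
outer loop
vertex -2.931 3.2 4.141
vertex -1.654 3.01 4.656
vertex -2.283 4.696 3.088
endloop
endfacet
facet normal 0.334 0.771 -0.542
outer loop
vertex -1.006 4.505 3.604
vertex -0.589 3.28 2.119
vertex -2.283 4.696 3.088
endloop
endfacet
facet normal -0.212 0.622 0.754
outer loop
vertex -2.283 4.696 3.088
vertex -1.654 3.01 4.656
vertex -1.006 4.505 3.604
endloop
endfacet
facet normal 0.919 -0.137 0.371
outer loop
vertex -1.006 4.505 3.604
vertex -1.237 1.784 3.172
vertex -0.589 3.28 2.119
endloop
endfacet
facet normal 0.918 -0.137 0.371
outer loop
vertex -1.654 3.01 4.656
vertex -1.237 1.784 3.172
vertex -1.006 4.505 3.604
endloop
endfacet

endsolid


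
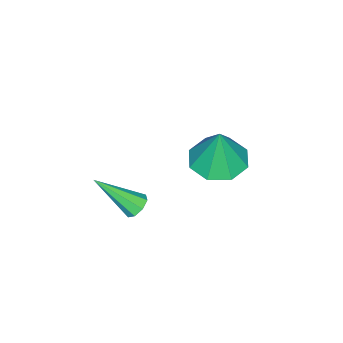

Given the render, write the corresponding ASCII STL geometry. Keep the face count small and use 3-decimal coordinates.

solid 
facet normal -0.311 0.674 -0.670
outer loop
vertex 3.852 1.317 -2.286
vertex 3.626 0.946 -2.554
vertex 3.483 1.257 -2.175
endloop
endfacet
facet normal 0.161 0.539 0.827
outer loop
vertex 3.852 1.317 -2.286
vertex 3.483 1.257 -2.175
vertex 4.214 -0.326 -1.286
endloop
endfacet
facet normal -0.310 0.674 -0.670
outer loop
vertex 3.483 1.257 -2.175
vertex 3.626 0.946 -2.554
vertex 3.197 1.015 -2.286
endloop
endfacet
facet normal -0.514 0.227 0.827
outer loop
vertex 3.483 1.257 -2.175
vertex 3.197 1.015 -2.286
vertex 4.214 -0.326 -1.286
endloop
endfacet
facet normal -0.310 0.674 -0.670
outer loop
vertex 3.197 1.015 -2.286
vertex 3.626 0.946 -2.554
vertex 3.163 0.733 -2.554
endloop
endfacet
facet normal -0.843 -0.314 0.437
outer loop
vertex 3.197 1.015 -2.286
vertex 3.163 0.733 -2.554
vertex 4.214 -0.326 -1.286
endloop
endfacet
facet normal -0.310 0.674 -0.671
outer loop
vertex 3.163 0.733 -2.554
vertex 3.626 0.946 -2.554
vertex 3.4 0.576 -2.821
endloop
endfacet
facet normal -0.634 -0.765 -0.113
outer loop
vertex 3.163 0.733 -2.554
vertex 3.4 0.576 -2.821
vertex 4.214 -0.326 -1.286
endloop
endfacet
facet normal -0.311 0.674 -0.670
outer loop
vertex 3.4 0.576 -2.821
vertex 3.626 0.946 -2.554
vertex 3.769 0.636 -2.932
endloop
endfacet
facet normal -0.011 -0.865 -0.502
outer loop
vertex 3.4 0.576 -2.821
vertex 3.769 0.636 -2.932
vertex 4.214 -0.326 -1.286
endloop
endfacet
facet normal -0.310 0.674 -0.670
outer loop
vertex 3.769 0.636 -2.932
vertex 3.626 0.946 -2.554
vertex 4.055 0.878 -2.821
endloop
endfacet
facet normal 0.664 -0.554 -0.503
outer loop
vertex 3.769 0.636 -2.932
vertex 4.055 0.878 -2.821
vertex 4.214 -0.326 -1.286
endloop
endfacet
facet normal -0.311 0.673 -0.671
outer loop
vertex 4.055 0.878 -2.821
vertex 3.626 0.946 -2.554
vertex 4.089 1.16 -2.554
endloop
endfacet
facet normal 0.994 -0.013 -0.113
outer loop
vertex 4.055 0.878 -2.821
vertex 4.089 1.16 -2.554
vertex 4.214 -0.326 -1.286
endloop
endfacet
facet normal -0.311 0.674 -0.670
outer loop
vertex 4.089 1.16 -2.554
vertex 3.626 0.946 -2.554
vertex 3.852 1.317 -2.286
endloop
endfacet
facet normal 0.785 0.439 0.437
outer loop
vertex 4.089 1.16 -2.554
vertex 3.852 1.317 -2.286
vertex 4.214 -0.326 -1.286
endloop
endfacet
facet normal -0.139 -0.096 -0.986
outer loop
vertex 3.648 2.948 0.752
vertex 2.837 3.512 0.812
vertex 3.8 3.684 0.659
endloop
endfacet
facet normal 0.913 -0.140 0.383
outer loop
vertex 3.648 2.948 0.752
vertex 3.8 3.684 0.659
vertex 3.063 3.668 2.408
endloop
endfacet
facet normal -0.139 -0.096 -0.986
outer loop
vertex 3.8 3.684 0.659
vertex 2.837 3.512 0.812
vertex 3.388 4.32 0.655
endloop
endfacet
facet normal 0.789 0.513 0.337
outer loop
vertex 3.8 3.684 0.659
vertex 3.388 4.32 0.655
vertex 3.063 3.668 2.408
endloop
endfacet
facet normal -0.139 -0.097 -0.986
outer loop
vertex 3.388 4.32 0.655
vertex 2.837 3.512 0.812
vertex 2.653 4.482 0.743
endloop
endfacet
facet normal 0.242 0.894 0.377
outer loop
vertex 3.388 4.32 0.655
vertex 2.653 4.482 0.743
vertex 3.063 3.668 2.408
endloop
endfacet
facet normal -0.139 -0.096 -0.986
outer loop
vertex 2.653 4.482 0.743
vertex 2.837 3.512 0.812
vertex 2.026 4.077 0.871
endloop
endfacet
facet normal -0.405 0.778 0.480
outer loop
vertex 2.653 4.482 0.743
vertex 2.026 4.077 0.871
vertex 3.063 3.668 2.408
endloop
endfacet
facet normal -0.138 -0.096 -0.986
outer loop
vertex 2.026 4.077 0.871
vertex 2.837 3.512 0.812
vertex 1.874 3.34 0.964
endloop
endfacet
facet normal -0.776 0.234 0.586
outer loop
vertex 2.026 4.077 0.871
vertex 1.874 3.34 0.964
vertex 3.063 3.668 2.408
endloop
endfacet
facet normal -0.138 -0.096 -0.986
outer loop
vertex 1.874 3.34 0.964
vertex 2.837 3.512 0.812
vertex 2.287 2.704 0.968
endloop
endfacet
facet normal -0.652 -0.419 0.632
outer loop
vertex 1.874 3.34 0.964
vertex 2.287 2.704 0.968
vertex 3.063 3.668 2.408
endloop
endfacet
facet normal -0.139 -0.096 -0.986
outer loop
vertex 2.287 2.704 0.968
vertex 2.837 3.512 0.812
vertex 3.022 2.542 0.88
endloop
endfacet
facet normal -0.105 -0.799 0.592
outer loop
vertex 2.287 2.704 0.968
vertex 3.022 2.542 0.88
vertex 3.063 3.668 2.408
endloop
endfacet
facet normal -0.139 -0.096 -0.986
outer loop
vertex 3.022 2.542 0.88
vertex 2.837 3.512 0.812
vertex 3.648 2.948 0.752
endloop
endfacet
facet normal 0.543 -0.683 0.489
outer loop
vertex 3.022 2.542 0.88
vertex 3.648 2.948 0.752
vertex 3.063 3.668 2.408
endloop
endfacet

endsolid


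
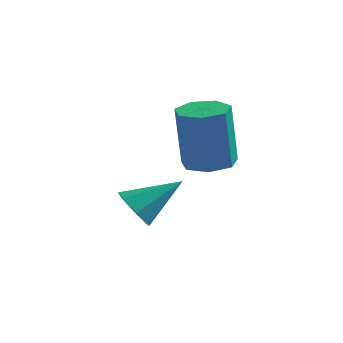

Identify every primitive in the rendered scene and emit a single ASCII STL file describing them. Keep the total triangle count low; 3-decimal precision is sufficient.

solid 
facet normal 0.087 0.033 -0.996
outer loop
vertex 4.411 1.36 1.288
vertex 3.811 1.577 1.243
vertex 4.352 1.912 1.301
endloop
endfacet
facet normal 0.991 0.104 0.089
outer loop
vertex 4.411 1.36 1.288
vertex 4.352 1.912 1.301
vertex 4.27 1.307 2.921
endloop
endfacet
facet normal 0.991 0.104 0.089
outer loop
vertex 4.27 1.307 2.921
vertex 4.352 1.912 1.301
vertex 4.211 1.859 2.934
endloop
endfacet
facet normal -0.085 -0.032 0.996
outer loop
vertex 4.27 1.307 2.921
vertex 4.211 1.859 2.934
vertex 3.669 1.523 2.877
endloop
endfacet
facet normal 0.086 0.034 -0.996
outer loop
vertex 4.352 1.912 1.301
vertex 3.811 1.577 1.243
vertex 3.886 2.212 1.271
endloop
endfacet
facet normal 0.536 0.841 0.074
outer loop
vertex 4.352 1.912 1.301
vertex 3.886 2.212 1.271
vertex 4.211 1.859 2.934
endloop
endfacet
facet normal 0.535 0.841 0.074
outer loop
vertex 4.211 1.859 2.934
vertex 3.886 2.212 1.271
vertex 3.745 2.158 2.904
endloop
endfacet
facet normal -0.085 -0.032 0.996
outer loop
vertex 4.211 1.859 2.934
vertex 3.745 2.158 2.904
vertex 3.669 1.523 2.877
endloop
endfacet
facet normal 0.085 0.034 -0.996
outer loop
vertex 3.886 2.212 1.271
vertex 3.811 1.577 1.243
vertex 3.362 2.033 1.22
endloop
endfacet
facet normal -0.324 0.946 0.003
outer loop
vertex 3.886 2.212 1.271
vertex 3.362 2.033 1.22
vertex 3.745 2.158 2.904
endloop
endfacet
facet normal -0.324 0.946 0.003
outer loop
vertex 3.745 2.158 2.904
vertex 3.362 2.033 1.22
vertex 3.221 1.979 2.853
endloop
endfacet
facet normal -0.086 -0.032 0.996
outer loop
vertex 3.745 2.158 2.904
vertex 3.221 1.979 2.853
vertex 3.669 1.523 2.877
endloop
endfacet
facet normal 0.085 0.033 -0.996
outer loop
vertex 3.362 2.033 1.22
vertex 3.811 1.577 1.243
vertex 3.177 1.511 1.187
endloop
endfacet
facet normal -0.939 0.337 -0.070
outer loop
vertex 3.362 2.033 1.22
vertex 3.177 1.511 1.187
vertex 3.221 1.979 2.853
endloop
endfacet
facet normal -0.938 0.339 -0.070
outer loop
vertex 3.221 1.979 2.853
vertex 3.177 1.511 1.187
vertex 3.035 1.457 2.82
endloop
endfacet
facet normal -0.086 -0.032 0.996
outer loop
vertex 3.221 1.979 2.853
vertex 3.035 1.457 2.82
vertex 3.669 1.523 2.877
endloop
endfacet
facet normal 0.085 0.033 -0.996
outer loop
vertex 3.177 1.511 1.187
vertex 3.811 1.577 1.243
vertex 3.468 1.038 1.196
endloop
endfacet
facet normal -0.847 -0.523 -0.091
outer loop
vertex 3.177 1.511 1.187
vertex 3.468 1.038 1.196
vertex 3.035 1.457 2.82
endloop
endfacet
facet normal -0.846 -0.525 -0.090
outer loop
vertex 3.035 1.457 2.82
vertex 3.468 1.038 1.196
vertex 3.327 0.985 2.829
endloop
endfacet
facet normal -0.086 -0.034 0.996
outer loop
vertex 3.035 1.457 2.82
vertex 3.327 0.985 2.829
vertex 3.669 1.523 2.877
endloop
endfacet
facet normal 0.085 0.032 -0.996
outer loop
vertex 3.468 1.038 1.196
vertex 3.811 1.577 1.243
vertex 4.018 0.971 1.241
endloop
endfacet
facet normal -0.117 -0.992 -0.042
outer loop
vertex 3.468 1.038 1.196
vertex 4.018 0.971 1.241
vertex 3.327 0.985 2.829
endloop
endfacet
facet normal -0.117 -0.992 -0.042
outer loop
vertex 3.327 0.985 2.829
vertex 4.018 0.971 1.241
vertex 3.877 0.918 2.874
endloop
endfacet
facet normal -0.086 -0.034 0.996
outer loop
vertex 3.327 0.985 2.829
vertex 3.877 0.918 2.874
vertex 3.669 1.523 2.877
endloop
endfacet
facet normal 0.087 0.033 -0.996
outer loop
vertex 4.018 0.971 1.241
vertex 3.811 1.577 1.243
vertex 4.411 1.36 1.288
endloop
endfacet
facet normal 0.701 -0.712 0.037
outer loop
vertex 4.018 0.971 1.241
vertex 4.411 1.36 1.288
vertex 3.877 0.918 2.874
endloop
endfacet
facet normal 0.701 -0.712 0.037
outer loop
vertex 3.877 0.918 2.874
vertex 4.411 1.36 1.288
vertex 4.27 1.307 2.921
endloop
endfacet
facet normal -0.085 -0.034 0.996
outer loop
vertex 3.877 0.918 2.874
vertex 4.27 1.307 2.921
vertex 3.669 1.523 2.877
endloop
endfacet
facet normal -0.661 -0.508 -0.552
outer loop
vertex 2.69 0.718 -0.525
vertex 2.234 1.027 -0.263
vertex 2.547 1.167 -0.767
endloop
endfacet
facet normal 0.898 0.050 -0.438
outer loop
vertex 2.69 0.718 -0.525
vertex 2.547 1.167 -0.767
vertex 3.126 1.713 0.483
endloop
endfacet
facet normal -0.662 -0.507 -0.552
outer loop
vertex 2.547 1.167 -0.767
vertex 2.234 1.027 -0.263
vertex 2.169 1.51 -0.629
endloop
endfacet
facet normal 0.459 0.717 -0.525
outer loop
vertex 2.547 1.167 -0.767
vertex 2.169 1.51 -0.629
vertex 3.126 1.713 0.483
endloop
endfacet
facet normal -0.661 -0.508 -0.553
outer loop
vertex 2.169 1.51 -0.629
vertex 2.234 1.027 -0.263
vertex 1.839 1.49 -0.216
endloop
endfacet
facet normal -0.138 0.989 -0.062
outer loop
vertex 2.169 1.51 -0.629
vertex 1.839 1.49 -0.216
vertex 3.126 1.713 0.483
endloop
endfacet
facet normal -0.662 -0.509 -0.551
outer loop
vertex 1.839 1.49 -0.216
vertex 2.234 1.027 -0.263
vertex 1.807 1.121 0.163
endloop
endfacet
facet normal -0.443 0.661 0.606
outer loop
vertex 1.839 1.49 -0.216
vertex 1.807 1.121 0.163
vertex 3.126 1.713 0.483
endloop
endfacet
facet normal -0.662 -0.508 -0.552
outer loop
vertex 1.807 1.121 0.163
vertex 2.234 1.027 -0.263
vertex 2.096 0.681 0.221
endloop
endfacet
facet normal -0.227 -0.021 0.974
outer loop
vertex 1.807 1.121 0.163
vertex 2.096 0.681 0.221
vertex 3.126 1.713 0.483
endloop
endfacet
facet normal -0.661 -0.508 -0.552
outer loop
vertex 2.096 0.681 0.221
vertex 2.234 1.027 -0.263
vertex 2.489 0.502 -0.085
endloop
endfacet
facet normal 0.349 -0.542 0.765
outer loop
vertex 2.096 0.681 0.221
vertex 2.489 0.502 -0.085
vertex 3.126 1.713 0.483
endloop
endfacet
facet normal -0.661 -0.508 -0.552
outer loop
vertex 2.489 0.502 -0.085
vertex 2.234 1.027 -0.263
vertex 2.69 0.718 -0.525
endloop
endfacet
facet normal 0.849 -0.511 0.137
outer loop
vertex 2.489 0.502 -0.085
vertex 2.69 0.718 -0.525
vertex 3.126 1.713 0.483
endloop
endfacet

endsolid


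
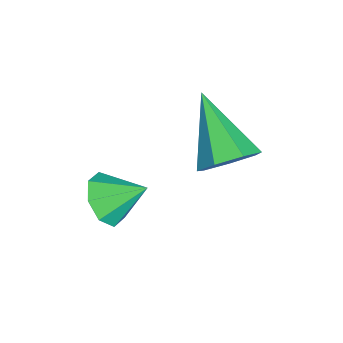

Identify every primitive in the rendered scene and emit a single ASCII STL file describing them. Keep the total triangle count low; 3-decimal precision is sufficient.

solid 
facet normal 0.666 0.456 -0.590
outer loop
vertex 1.751 -1.717 -1.389
vertex 1.129 -1.458 -1.891
vertex 1.458 -1.071 -1.221
endloop
endfacet
facet normal 0.361 -0.078 0.929
outer loop
vertex 1.751 -1.717 -1.389
vertex 1.458 -1.071 -1.221
vertex -0.249 -2.402 -0.669
endloop
endfacet
facet normal 0.666 0.456 -0.590
outer loop
vertex 1.458 -1.071 -1.221
vertex 1.129 -1.458 -1.891
vertex 0.917 -0.717 -1.558
endloop
endfacet
facet normal -0.158 0.544 0.824
outer loop
vertex 1.458 -1.071 -1.221
vertex 0.917 -0.717 -1.558
vertex -0.249 -2.402 -0.669
endloop
endfacet
facet normal 0.666 0.456 -0.590
outer loop
vertex 0.917 -0.717 -1.558
vertex 1.129 -1.458 -1.891
vertex 0.536 -0.92 -2.145
endloop
endfacet
facet normal -0.728 0.637 0.252
outer loop
vertex 0.917 -0.717 -1.558
vertex 0.536 -0.92 -2.145
vertex -0.249 -2.402 -0.669
endloop
endfacet
facet normal 0.666 0.456 -0.590
outer loop
vertex 0.536 -0.92 -2.145
vertex 1.129 -1.458 -1.891
vertex 0.602 -1.529 -2.541
endloop
endfacet
facet normal -0.924 0.133 -0.358
outer loop
vertex 0.536 -0.92 -2.145
vertex 0.602 -1.529 -2.541
vertex -0.249 -2.402 -0.669
endloop
endfacet
facet normal 0.666 0.456 -0.590
outer loop
vertex 0.602 -1.529 -2.541
vertex 1.129 -1.458 -1.891
vertex 1.065 -2.084 -2.447
endloop
endfacet
facet normal -0.596 -0.589 -0.546
outer loop
vertex 0.602 -1.529 -2.541
vertex 1.065 -2.084 -2.447
vertex -0.249 -2.402 -0.669
endloop
endfacet
facet normal 0.666 0.456 -0.590
outer loop
vertex 1.065 -2.084 -2.447
vertex 1.129 -1.458 -1.891
vertex 1.576 -2.168 -1.935
endloop
endfacet
facet normal 0.008 -0.985 -0.170
outer loop
vertex 1.065 -2.084 -2.447
vertex 1.576 -2.168 -1.935
vertex -0.249 -2.402 -0.669
endloop
endfacet
facet normal 0.666 0.456 -0.590
outer loop
vertex 1.576 -2.168 -1.935
vertex 1.129 -1.458 -1.891
vertex 1.751 -1.717 -1.389
endloop
endfacet
facet normal 0.435 -0.758 0.487
outer loop
vertex 1.576 -2.168 -1.935
vertex 1.751 -1.717 -1.389
vertex -0.249 -2.402 -0.669
endloop
endfacet
facet normal 0.011 -0.825 -0.565
outer loop
vertex 2.541 -3.996 -3.591
vertex 1.966 -4.307 -3.148
vertex 1.99 -3.861 -3.799
endloop
endfacet
facet normal 0.347 0.867 -0.356
outer loop
vertex 2.541 -3.996 -3.591
vertex 1.99 -3.861 -3.799
vertex 1.954 -3.293 -2.452
endloop
endfacet
facet normal 0.010 -0.825 -0.565
outer loop
vertex 1.99 -3.861 -3.799
vertex 1.966 -4.307 -3.148
vertex 1.425 -3.987 -3.625
endloop
endfacet
facet normal -0.311 0.873 -0.376
outer loop
vertex 1.99 -3.861 -3.799
vertex 1.425 -3.987 -3.625
vertex 1.954 -3.293 -2.452
endloop
endfacet
facet normal 0.011 -0.825 -0.566
outer loop
vertex 1.425 -3.987 -3.625
vertex 1.966 -4.307 -3.148
vertex 1.177 -4.301 -3.172
endloop
endfacet
facet normal -0.790 0.614 -0.007
outer loop
vertex 1.425 -3.987 -3.625
vertex 1.177 -4.301 -3.172
vertex 1.954 -3.293 -2.452
endloop
endfacet
facet normal 0.011 -0.826 -0.564
outer loop
vertex 1.177 -4.301 -3.172
vertex 1.966 -4.307 -3.148
vertex 1.391 -4.618 -2.704
endloop
endfacet
facet normal -0.810 0.242 0.534
outer loop
vertex 1.177 -4.301 -3.172
vertex 1.391 -4.618 -2.704
vertex 1.954 -3.293 -2.452
endloop
endfacet
facet normal 0.010 -0.825 -0.565
outer loop
vertex 1.391 -4.618 -2.704
vertex 1.966 -4.307 -3.148
vertex 1.943 -4.754 -2.496
endloop
endfacet
facet normal -0.358 -0.025 0.933
outer loop
vertex 1.391 -4.618 -2.704
vertex 1.943 -4.754 -2.496
vertex 1.954 -3.293 -2.452
endloop
endfacet
facet normal 0.010 -0.825 -0.565
outer loop
vertex 1.943 -4.754 -2.496
vertex 1.966 -4.307 -3.148
vertex 2.508 -4.628 -2.67
endloop
endfacet
facet normal 0.300 -0.031 0.953
outer loop
vertex 1.943 -4.754 -2.496
vertex 2.508 -4.628 -2.67
vertex 1.954 -3.293 -2.452
endloop
endfacet
facet normal 0.011 -0.825 -0.566
outer loop
vertex 2.508 -4.628 -2.67
vertex 1.966 -4.307 -3.148
vertex 2.756 -4.314 -3.123
endloop
endfacet
facet normal 0.779 0.228 0.584
outer loop
vertex 2.508 -4.628 -2.67
vertex 2.756 -4.314 -3.123
vertex 1.954 -3.293 -2.452
endloop
endfacet
facet normal 0.011 -0.825 -0.565
outer loop
vertex 2.756 -4.314 -3.123
vertex 1.966 -4.307 -3.148
vertex 2.541 -3.996 -3.591
endloop
endfacet
facet normal 0.799 0.600 0.041
outer loop
vertex 2.756 -4.314 -3.123
vertex 2.541 -3.996 -3.591
vertex 1.954 -3.293 -2.452
endloop
endfacet

endsolid


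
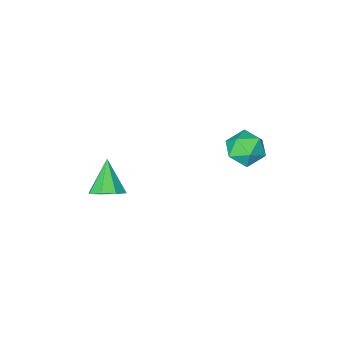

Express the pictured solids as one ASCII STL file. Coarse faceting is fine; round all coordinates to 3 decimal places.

solid 
facet normal -0.866 0.424 0.267
outer loop
vertex -2.042 1.141 -0.705
vertex -2.363 0.427 -0.613
vertex -2.003 0.779 -0.005
endloop
endfacet
facet normal -0.313 0.836 0.450
outer loop
vertex -2.042 1.141 -0.705
vertex -2.003 0.779 -0.005
vertex -1.375 1.165 -0.285
endloop
endfacet
facet normal 0.054 0.988 -0.142
outer loop
vertex -2.042 1.141 -0.705
vertex -1.375 1.165 -0.285
vertex -1.346 1.051 -1.065
endloop
endfacet
facet normal -0.271 0.669 -0.692
outer loop
vertex -2.042 1.141 -0.705
vertex -1.346 1.051 -1.065
vertex -1.956 0.595 -1.267
endloop
endfacet
facet normal -0.839 0.321 -0.440
outer loop
vertex -2.042 1.141 -0.705
vertex -1.956 0.595 -1.267
vertex -2.363 0.427 -0.613
endloop
endfacet
facet normal 0.112 0.458 0.882
outer loop
vertex -1.375 1.165 -0.285
vertex -2.003 0.779 -0.005
vertex -1.284 0.465 0.067
endloop
endfacet
facet normal -0.783 -0.210 0.585
outer loop
vertex -2.003 0.779 -0.005
vertex -2.363 0.427 -0.613
vertex -1.894 0.009 -0.135
endloop
endfacet
facet normal -0.740 -0.376 -0.557
outer loop
vertex -2.363 0.427 -0.613
vertex -1.956 0.595 -1.267
vertex -1.865 -0.105 -0.915
endloop
endfacet
facet normal 0.179 0.188 -0.966
outer loop
vertex -1.956 0.595 -1.267
vertex -1.346 1.051 -1.065
vertex -1.237 0.281 -1.195
endloop
endfacet
facet normal 0.706 0.704 -0.077
outer loop
vertex -1.346 1.051 -1.065
vertex -1.375 1.165 -0.285
vertex -0.877 0.633 -0.587
endloop
endfacet
facet normal 0.271 -0.669 0.692
outer loop
vertex -1.198 -0.081 -0.495
vertex -1.284 0.465 0.067
vertex -1.894 0.009 -0.135
endloop
endfacet
facet normal -0.054 -0.988 0.142
outer loop
vertex -1.198 -0.081 -0.495
vertex -1.894 0.009 -0.135
vertex -1.865 -0.105 -0.915
endloop
endfacet
facet normal 0.313 -0.836 -0.450
outer loop
vertex -1.198 -0.081 -0.495
vertex -1.865 -0.105 -0.915
vertex -1.237 0.281 -1.195
endloop
endfacet
facet normal 0.866 -0.424 -0.267
outer loop
vertex -1.198 -0.081 -0.495
vertex -1.237 0.281 -1.195
vertex -0.877 0.633 -0.587
endloop
endfacet
facet normal 0.839 -0.321 0.440
outer loop
vertex -1.198 -0.081 -0.495
vertex -0.877 0.633 -0.587
vertex -1.284 0.465 0.067
endloop
endfacet
facet normal -0.179 -0.188 0.966
outer loop
vertex -1.894 0.009 -0.135
vertex -1.284 0.465 0.067
vertex -2.003 0.779 -0.005
endloop
endfacet
facet normal -0.706 -0.704 0.077
outer loop
vertex -1.865 -0.105 -0.915
vertex -1.894 0.009 -0.135
vertex -2.363 0.427 -0.613
endloop
endfacet
facet normal -0.112 -0.458 -0.882
outer loop
vertex -1.237 0.281 -1.195
vertex -1.865 -0.105 -0.915
vertex -1.956 0.595 -1.267
endloop
endfacet
facet normal 0.783 0.210 -0.585
outer loop
vertex -0.877 0.633 -0.587
vertex -1.237 0.281 -1.195
vertex -1.346 1.051 -1.065
endloop
endfacet
facet normal 0.740 0.376 0.557
outer loop
vertex -1.284 0.465 0.067
vertex -0.877 0.633 -0.587
vertex -1.375 1.165 -0.285
endloop
endfacet
facet normal 0.342 0.611 -0.714
outer loop
vertex 3.163 -1.099 -2.133
vertex 2.735 -1.392 -2.589
vertex 2.693 -0.859 -2.153
endloop
endfacet
facet normal 0.129 0.330 0.935
outer loop
vertex 3.163 -1.099 -2.133
vertex 2.693 -0.859 -2.153
vertex 2.265 -2.228 -1.611
endloop
endfacet
facet normal 0.345 0.610 -0.713
outer loop
vertex 2.693 -0.859 -2.153
vertex 2.735 -1.392 -2.589
vertex 2.248 -0.93 -2.429
endloop
endfacet
facet normal -0.521 0.450 0.725
outer loop
vertex 2.693 -0.859 -2.153
vertex 2.248 -0.93 -2.429
vertex 2.265 -2.228 -1.611
endloop
endfacet
facet normal 0.343 0.609 -0.715
outer loop
vertex 2.248 -0.93 -2.429
vertex 2.735 -1.392 -2.589
vertex 2.089 -1.273 -2.798
endloop
endfacet
facet normal -0.951 0.155 0.266
outer loop
vertex 2.248 -0.93 -2.429
vertex 2.089 -1.273 -2.798
vertex 2.265 -2.228 -1.611
endloop
endfacet
facet normal 0.343 0.610 -0.714
outer loop
vertex 2.089 -1.273 -2.798
vertex 2.735 -1.392 -2.589
vertex 2.308 -1.685 -3.045
endloop
endfacet
facet normal -0.909 -0.380 -0.171
outer loop
vertex 2.089 -1.273 -2.798
vertex 2.308 -1.685 -3.045
vertex 2.265 -2.228 -1.611
endloop
endfacet
facet normal 0.344 0.610 -0.714
outer loop
vertex 2.308 -1.685 -3.045
vertex 2.735 -1.392 -2.589
vertex 2.778 -1.925 -3.024
endloop
endfacet
facet normal -0.417 -0.846 -0.333
outer loop
vertex 2.308 -1.685 -3.045
vertex 2.778 -1.925 -3.024
vertex 2.265 -2.228 -1.611
endloop
endfacet
facet normal 0.344 0.610 -0.714
outer loop
vertex 2.778 -1.925 -3.024
vertex 2.735 -1.392 -2.589
vertex 3.223 -1.854 -2.749
endloop
endfacet
facet normal 0.230 -0.965 -0.123
outer loop
vertex 2.778 -1.925 -3.024
vertex 3.223 -1.854 -2.749
vertex 2.265 -2.228 -1.611
endloop
endfacet
facet normal 0.343 0.610 -0.715
outer loop
vertex 3.223 -1.854 -2.749
vertex 2.735 -1.392 -2.589
vertex 3.382 -1.511 -2.38
endloop
endfacet
facet normal 0.662 -0.670 0.337
outer loop
vertex 3.223 -1.854 -2.749
vertex 3.382 -1.511 -2.38
vertex 2.265 -2.228 -1.611
endloop
endfacet
facet normal 0.343 0.610 -0.714
outer loop
vertex 3.382 -1.511 -2.38
vertex 2.735 -1.392 -2.589
vertex 3.163 -1.099 -2.133
endloop
endfacet
facet normal 0.619 -0.135 0.774
outer loop
vertex 3.382 -1.511 -2.38
vertex 3.163 -1.099 -2.133
vertex 2.265 -2.228 -1.611
endloop
endfacet

endsolid


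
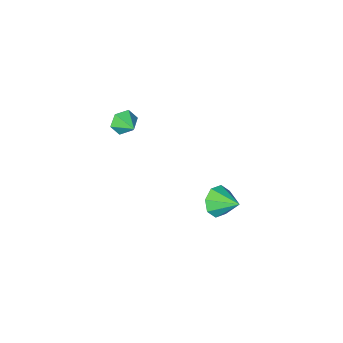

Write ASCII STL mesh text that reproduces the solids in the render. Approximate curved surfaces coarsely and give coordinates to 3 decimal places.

solid 
facet normal -0.043 -0.926 -0.374
outer loop
vertex -0.49 -2.677 -1.853
vertex -0.873 -2.89 -1.282
vertex -1.209 -2.638 -1.867
endloop
endfacet
facet normal 0.055 0.786 -0.616
outer loop
vertex -0.49 -2.677 -1.853
vertex -1.209 -2.638 -1.867
vertex -0.827 -1.89 -0.878
endloop
endfacet
facet normal -0.043 -0.926 -0.374
outer loop
vertex -1.209 -2.638 -1.867
vertex -0.873 -2.89 -1.282
vertex -1.592 -2.851 -1.296
endloop
endfacet
facet normal -0.711 0.665 -0.229
outer loop
vertex -1.209 -2.638 -1.867
vertex -1.592 -2.851 -1.296
vertex -0.827 -1.89 -0.878
endloop
endfacet
facet normal -0.043 -0.926 -0.374
outer loop
vertex -1.592 -2.851 -1.296
vertex -0.873 -2.89 -1.282
vertex -1.257 -3.103 -0.711
endloop
endfacet
facet normal -0.744 0.343 0.574
outer loop
vertex -1.592 -2.851 -1.296
vertex -1.257 -3.103 -0.711
vertex -0.827 -1.89 -0.878
endloop
endfacet
facet normal -0.043 -0.926 -0.374
outer loop
vertex -1.257 -3.103 -0.711
vertex -0.873 -2.89 -1.282
vertex -0.538 -3.142 -0.697
endloop
endfacet
facet normal -0.012 0.140 0.990
outer loop
vertex -1.257 -3.103 -0.711
vertex -0.538 -3.142 -0.697
vertex -0.827 -1.89 -0.878
endloop
endfacet
facet normal -0.043 -0.926 -0.374
outer loop
vertex -0.538 -3.142 -0.697
vertex -0.873 -2.89 -1.282
vertex -0.154 -2.929 -1.268
endloop
endfacet
facet normal 0.753 0.261 0.604
outer loop
vertex -0.538 -3.142 -0.697
vertex -0.154 -2.929 -1.268
vertex -0.827 -1.89 -0.878
endloop
endfacet
facet normal -0.043 -0.926 -0.374
outer loop
vertex -0.154 -2.929 -1.268
vertex -0.873 -2.89 -1.282
vertex -0.49 -2.677 -1.853
endloop
endfacet
facet normal 0.786 0.584 -0.200
outer loop
vertex -0.154 -2.929 -1.268
vertex -0.49 -2.677 -1.853
vertex -0.827 -1.89 -0.878
endloop
endfacet
facet normal 0.285 -0.837 -0.467
outer loop
vertex -1.362 3.365 -1.824
vertex -2.049 3.409 -2.323
vertex -1.254 3.705 -2.368
endloop
endfacet
facet normal 0.671 0.562 0.484
outer loop
vertex -1.362 3.365 -1.824
vertex -1.254 3.705 -2.368
vertex -2.431 4.531 -1.697
endloop
endfacet
facet normal 0.285 -0.837 -0.466
outer loop
vertex -1.254 3.705 -2.368
vertex -2.049 3.409 -2.323
vertex -1.611 3.871 -2.885
endloop
endfacet
facet normal 0.533 0.840 -0.099
outer loop
vertex -1.254 3.705 -2.368
vertex -1.611 3.871 -2.885
vertex -2.431 4.531 -1.697
endloop
endfacet
facet normal 0.285 -0.837 -0.467
outer loop
vertex -1.611 3.871 -2.885
vertex -2.049 3.409 -2.323
vertex -2.225 3.767 -3.073
endloop
endfacet
facet normal 0.001 0.874 -0.485
outer loop
vertex -1.611 3.871 -2.885
vertex -2.225 3.767 -3.073
vertex -2.431 4.531 -1.697
endloop
endfacet
facet normal 0.285 -0.837 -0.467
outer loop
vertex -2.225 3.767 -3.073
vertex -2.049 3.409 -2.323
vertex -2.736 3.453 -2.821
endloop
endfacet
facet normal -0.618 0.644 -0.450
outer loop
vertex -2.225 3.767 -3.073
vertex -2.736 3.453 -2.821
vertex -2.431 4.531 -1.697
endloop
endfacet
facet normal 0.284 -0.838 -0.466
outer loop
vertex -2.736 3.453 -2.821
vertex -2.049 3.409 -2.323
vertex -2.845 3.113 -2.277
endloop
endfacet
facet normal -0.958 0.285 -0.014
outer loop
vertex -2.736 3.453 -2.821
vertex -2.845 3.113 -2.277
vertex -2.431 4.531 -1.697
endloop
endfacet
facet normal 0.284 -0.837 -0.467
outer loop
vertex -2.845 3.113 -2.277
vertex -2.049 3.409 -2.323
vertex -2.487 2.946 -1.76
endloop
endfacet
facet normal -0.821 0.006 0.571
outer loop
vertex -2.845 3.113 -2.277
vertex -2.487 2.946 -1.76
vertex -2.431 4.531 -1.697
endloop
endfacet
facet normal 0.286 -0.837 -0.466
outer loop
vertex -2.487 2.946 -1.76
vertex -2.049 3.409 -2.323
vertex -1.873 3.051 -1.572
endloop
endfacet
facet normal -0.288 -0.028 0.957
outer loop
vertex -2.487 2.946 -1.76
vertex -1.873 3.051 -1.572
vertex -2.431 4.531 -1.697
endloop
endfacet
facet normal 0.285 -0.838 -0.466
outer loop
vertex -1.873 3.051 -1.572
vertex -2.049 3.409 -2.323
vertex -1.362 3.365 -1.824
endloop
endfacet
facet normal 0.330 0.202 0.922
outer loop
vertex -1.873 3.051 -1.572
vertex -1.362 3.365 -1.824
vertex -2.431 4.531 -1.697
endloop
endfacet

endsolid


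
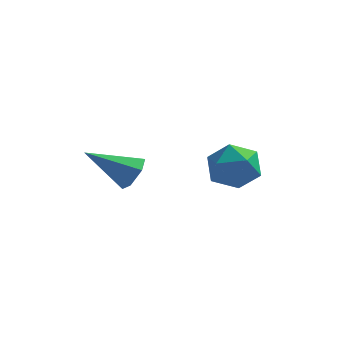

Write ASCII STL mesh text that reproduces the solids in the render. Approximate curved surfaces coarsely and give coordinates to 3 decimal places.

solid 
facet normal -0.609 0.471 0.638
outer loop
vertex 3.305 1.082 0.845
vertex 2.571 0.204 0.792
vertex 3.401 0.209 1.581
endloop
endfacet
facet normal 0.072 0.648 0.759
outer loop
vertex 3.305 1.082 0.845
vertex 3.401 0.209 1.581
vertex 4.34 0.663 1.105
endloop
endfacet
facet normal 0.336 0.928 0.158
outer loop
vertex 3.305 1.082 0.845
vertex 4.34 0.663 1.105
vertex 4.089 0.938 0.021
endloop
endfacet
facet normal -0.180 0.925 -0.333
outer loop
vertex 3.305 1.082 0.845
vertex 4.089 0.938 0.021
vertex 2.996 0.655 -0.173
endloop
endfacet
facet normal -0.766 0.642 -0.037
outer loop
vertex 3.305 1.082 0.845
vertex 2.996 0.655 -0.173
vertex 2.571 0.204 0.792
endloop
endfacet
facet normal 0.433 0.049 0.900
outer loop
vertex 4.34 0.663 1.105
vertex 3.401 0.209 1.581
vertex 4.244 -0.475 1.213
endloop
endfacet
facet normal -0.669 -0.237 0.705
outer loop
vertex 3.401 0.209 1.581
vertex 2.571 0.204 0.792
vertex 3.151 -0.758 1.019
endloop
endfacet
facet normal -0.921 0.041 -0.387
outer loop
vertex 2.571 0.204 0.792
vertex 2.996 0.655 -0.173
vertex 2.9 -0.483 -0.065
endloop
endfacet
facet normal 0.025 0.497 -0.867
outer loop
vertex 2.996 0.655 -0.173
vertex 4.089 0.938 0.021
vertex 3.839 -0.029 -0.541
endloop
endfacet
facet normal 0.862 0.502 -0.072
outer loop
vertex 4.089 0.938 0.021
vertex 4.34 0.663 1.105
vertex 4.669 -0.024 0.248
endloop
endfacet
facet normal 0.180 -0.925 0.333
outer loop
vertex 3.935 -0.902 0.195
vertex 4.244 -0.475 1.213
vertex 3.151 -0.758 1.019
endloop
endfacet
facet normal -0.336 -0.928 -0.158
outer loop
vertex 3.935 -0.902 0.195
vertex 3.151 -0.758 1.019
vertex 2.9 -0.483 -0.065
endloop
endfacet
facet normal -0.072 -0.648 -0.759
outer loop
vertex 3.935 -0.902 0.195
vertex 2.9 -0.483 -0.065
vertex 3.839 -0.029 -0.541
endloop
endfacet
facet normal 0.609 -0.471 -0.638
outer loop
vertex 3.935 -0.902 0.195
vertex 3.839 -0.029 -0.541
vertex 4.669 -0.024 0.248
endloop
endfacet
facet normal 0.766 -0.642 0.037
outer loop
vertex 3.935 -0.902 0.195
vertex 4.669 -0.024 0.248
vertex 4.244 -0.475 1.213
endloop
endfacet
facet normal -0.025 -0.497 0.867
outer loop
vertex 3.151 -0.758 1.019
vertex 4.244 -0.475 1.213
vertex 3.401 0.209 1.581
endloop
endfacet
facet normal -0.862 -0.502 0.072
outer loop
vertex 2.9 -0.483 -0.065
vertex 3.151 -0.758 1.019
vertex 2.571 0.204 0.792
endloop
endfacet
facet normal -0.433 -0.049 -0.900
outer loop
vertex 3.839 -0.029 -0.541
vertex 2.9 -0.483 -0.065
vertex 2.996 0.655 -0.173
endloop
endfacet
facet normal 0.669 0.237 -0.705
outer loop
vertex 4.669 -0.024 0.248
vertex 3.839 -0.029 -0.541
vertex 4.089 0.938 0.021
endloop
endfacet
facet normal 0.921 -0.041 0.387
outer loop
vertex 4.244 -0.475 1.213
vertex 4.669 -0.024 0.248
vertex 4.34 0.663 1.105
endloop
endfacet
facet normal 0.815 0.234 -0.531
outer loop
vertex 0.563 -1.081 1.049
vertex 0.229 -1.413 0.39
vertex 0.11 -0.629 0.553
endloop
endfacet
facet normal -0.112 0.682 0.723
outer loop
vertex 0.563 -1.081 1.049
vertex 0.11 -0.629 0.553
vertex -1.489 -1.907 1.51
endloop
endfacet
facet normal 0.815 0.234 -0.531
outer loop
vertex 0.11 -0.629 0.553
vertex 0.229 -1.413 0.39
vertex -0.224 -0.961 -0.106
endloop
endfacet
facet normal -0.644 0.763 -0.058
outer loop
vertex 0.11 -0.629 0.553
vertex -0.224 -0.961 -0.106
vertex -1.489 -1.907 1.51
endloop
endfacet
facet normal 0.815 0.234 -0.531
outer loop
vertex -0.224 -0.961 -0.106
vertex 0.229 -1.413 0.39
vertex -0.105 -1.745 -0.269
endloop
endfacet
facet normal -0.790 0.008 -0.614
outer loop
vertex -0.224 -0.961 -0.106
vertex -0.105 -1.745 -0.269
vertex -1.489 -1.907 1.51
endloop
endfacet
facet normal 0.814 0.235 -0.531
outer loop
vertex -0.105 -1.745 -0.269
vertex 0.229 -1.413 0.39
vertex 0.349 -2.198 0.227
endloop
endfacet
facet normal -0.402 -0.829 -0.389
outer loop
vertex -0.105 -1.745 -0.269
vertex 0.349 -2.198 0.227
vertex -1.489 -1.907 1.51
endloop
endfacet
facet normal 0.814 0.235 -0.531
outer loop
vertex 0.349 -2.198 0.227
vertex 0.229 -1.413 0.39
vertex 0.683 -1.865 0.886
endloop
endfacet
facet normal 0.131 -0.910 0.394
outer loop
vertex 0.349 -2.198 0.227
vertex 0.683 -1.865 0.886
vertex -1.489 -1.907 1.51
endloop
endfacet
facet normal 0.814 0.235 -0.531
outer loop
vertex 0.683 -1.865 0.886
vertex 0.229 -1.413 0.39
vertex 0.563 -1.081 1.049
endloop
endfacet
facet normal 0.276 -0.155 0.949
outer loop
vertex 0.683 -1.865 0.886
vertex 0.563 -1.081 1.049
vertex -1.489 -1.907 1.51
endloop
endfacet

endsolid
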